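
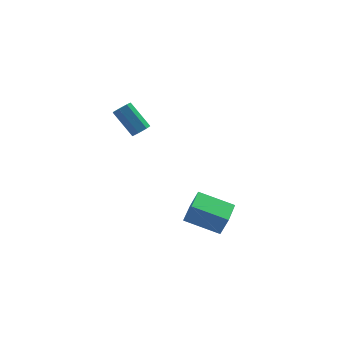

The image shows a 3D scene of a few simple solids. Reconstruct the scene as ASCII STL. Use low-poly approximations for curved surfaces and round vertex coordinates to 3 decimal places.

solid 
facet normal 0.441 -0.561 -0.701
outer loop
vertex -0.265 2.038 3.532
vertex -0.488 2.37 3.126
vertex 0.011 2.425 3.396
endloop
endfacet
facet normal 0.703 -0.270 0.658
outer loop
vertex -0.265 2.038 3.532
vertex 0.011 2.425 3.396
vertex -1.049 3.037 4.78
endloop
endfacet
facet normal 0.704 -0.269 0.658
outer loop
vertex -1.049 3.037 4.78
vertex 0.011 2.425 3.396
vertex -0.773 3.424 4.643
endloop
endfacet
facet normal -0.439 0.561 0.702
outer loop
vertex -1.049 3.037 4.78
vertex -0.773 3.424 4.643
vertex -1.272 3.37 4.374
endloop
endfacet
facet normal 0.441 -0.560 -0.701
outer loop
vertex 0.011 2.425 3.396
vertex -0.488 2.37 3.126
vertex -0.089 2.771 3.057
endloop
endfacet
facet normal 0.875 0.444 0.195
outer loop
vertex 0.011 2.425 3.396
vertex -0.089 2.771 3.057
vertex -0.773 3.424 4.643
endloop
endfacet
facet normal 0.875 0.442 0.196
outer loop
vertex -0.773 3.424 4.643
vertex -0.089 2.771 3.057
vertex -0.872 3.77 4.304
endloop
endfacet
facet normal -0.439 0.562 0.701
outer loop
vertex -0.773 3.424 4.643
vertex -0.872 3.77 4.304
vertex -1.272 3.37 4.374
endloop
endfacet
facet normal 0.441 -0.560 -0.701
outer loop
vertex -0.089 2.771 3.057
vertex -0.488 2.37 3.126
vertex -0.489 2.815 2.77
endloop
endfacet
facet normal 0.388 0.823 -0.415
outer loop
vertex -0.089 2.771 3.057
vertex -0.489 2.815 2.77
vertex -0.872 3.77 4.304
endloop
endfacet
facet normal 0.388 0.823 -0.415
outer loop
vertex -0.872 3.77 4.304
vertex -0.489 2.815 2.77
vertex -1.273 3.814 4.017
endloop
endfacet
facet normal -0.440 0.562 0.700
outer loop
vertex -0.872 3.77 4.304
vertex -1.273 3.814 4.017
vertex -1.272 3.37 4.374
endloop
endfacet
facet normal 0.441 -0.560 -0.701
outer loop
vertex -0.489 2.815 2.77
vertex -0.488 2.37 3.126
vertex -0.889 2.524 2.751
endloop
endfacet
facet normal -0.390 0.583 -0.713
outer loop
vertex -0.489 2.815 2.77
vertex -0.889 2.524 2.751
vertex -1.273 3.814 4.017
endloop
endfacet
facet normal -0.391 0.583 -0.712
outer loop
vertex -1.273 3.814 4.017
vertex -0.889 2.524 2.751
vertex -1.673 3.524 3.999
endloop
endfacet
facet normal -0.439 0.562 0.701
outer loop
vertex -1.273 3.814 4.017
vertex -1.673 3.524 3.999
vertex -1.272 3.37 4.374
endloop
endfacet
facet normal 0.440 -0.562 -0.701
outer loop
vertex -0.889 2.524 2.751
vertex -0.488 2.37 3.126
vertex -0.987 2.118 3.015
endloop
endfacet
facet normal -0.876 -0.096 -0.473
outer loop
vertex -0.889 2.524 2.751
vertex -0.987 2.118 3.015
vertex -1.673 3.524 3.999
endloop
endfacet
facet normal -0.876 -0.096 -0.473
outer loop
vertex -1.673 3.524 3.999
vertex -0.987 2.118 3.015
vertex -1.771 3.117 4.263
endloop
endfacet
facet normal -0.440 0.561 0.701
outer loop
vertex -1.673 3.524 3.999
vertex -1.771 3.117 4.263
vertex -1.272 3.37 4.374
endloop
endfacet
facet normal 0.439 -0.561 -0.701
outer loop
vertex -0.987 2.118 3.015
vertex -0.488 2.37 3.126
vertex -0.709 1.901 3.363
endloop
endfacet
facet normal -0.701 -0.703 0.122
outer loop
vertex -0.987 2.118 3.015
vertex -0.709 1.901 3.363
vertex -1.771 3.117 4.263
endloop
endfacet
facet normal -0.700 -0.703 0.123
outer loop
vertex -1.771 3.117 4.263
vertex -0.709 1.901 3.363
vertex -1.493 2.901 4.61
endloop
endfacet
facet normal -0.440 0.560 0.702
outer loop
vertex -1.771 3.117 4.263
vertex -1.493 2.901 4.61
vertex -1.272 3.37 4.374
endloop
endfacet
facet normal 0.440 -0.561 -0.701
outer loop
vertex -0.709 1.901 3.363
vertex -0.488 2.37 3.126
vertex -0.265 2.038 3.532
endloop
endfacet
facet normal 0.002 -0.779 0.626
outer loop
vertex -0.709 1.901 3.363
vertex -0.265 2.038 3.532
vertex -1.493 2.901 4.61
endloop
endfacet
facet normal -0.000 -0.781 0.625
outer loop
vertex -1.493 2.901 4.61
vertex -0.265 2.038 3.532
vertex -1.049 3.037 4.78
endloop
endfacet
facet normal -0.440 0.560 0.701
outer loop
vertex -1.493 2.901 4.61
vertex -1.049 3.037 4.78
vertex -1.272 3.37 4.374
endloop
endfacet
facet normal -0.832 0.443 0.335
outer loop
vertex 1.735 0.625 -1.918
vertex 2.442 1.937 -1.896
vertex 1.36 0.848 -3.143
endloop
endfacet
facet normal -0.474 -0.880 -0.015
outer loop
vertex 3.098 -0.077 -3.844
vertex 1.735 0.625 -1.918
vertex 1.36 0.848 -3.143
endloop
endfacet
facet normal -0.832 0.443 0.335
outer loop
vertex 1.36 0.848 -3.143
vertex 2.442 1.937 -1.896
vertex 2.067 2.16 -3.121
endloop
endfacet
facet normal -0.289 0.171 -0.942
outer loop
vertex 2.067 2.16 -3.121
vertex 3.098 -0.077 -3.844
vertex 1.36 0.848 -3.143
endloop
endfacet
facet normal 0.289 -0.171 0.942
outer loop
vertex 1.735 0.625 -1.918
vertex 4.18 1.012 -2.597
vertex 2.442 1.937 -1.896
endloop
endfacet
facet normal -0.474 -0.880 -0.015
outer loop
vertex 3.473 -0.3 -2.619
vertex 1.735 0.625 -1.918
vertex 3.098 -0.077 -3.844
endloop
endfacet
facet normal 0.289 -0.171 0.942
outer loop
vertex 3.473 -0.3 -2.619
vertex 4.18 1.012 -2.597
vertex 1.735 0.625 -1.918
endloop
endfacet
facet normal 0.474 0.880 0.015
outer loop
vertex 2.442 1.937 -1.896
vertex 4.18 1.012 -2.597
vertex 2.067 2.16 -3.121
endloop
endfacet
facet normal -0.289 0.171 -0.942
outer loop
vertex 3.805 1.235 -3.822
vertex 3.098 -0.077 -3.844
vertex 2.067 2.16 -3.121
endloop
endfacet
facet normal 0.474 0.880 0.015
outer loop
vertex 2.067 2.16 -3.121
vertex 4.18 1.012 -2.597
vertex 3.805 1.235 -3.822
endloop
endfacet
facet normal 0.832 -0.443 -0.335
outer loop
vertex 3.805 1.235 -3.822
vertex 3.473 -0.3 -2.619
vertex 3.098 -0.077 -3.844
endloop
endfacet
facet normal 0.832 -0.443 -0.335
outer loop
vertex 4.18 1.012 -2.597
vertex 3.473 -0.3 -2.619
vertex 3.805 1.235 -3.822
endloop
endfacet

endsolid


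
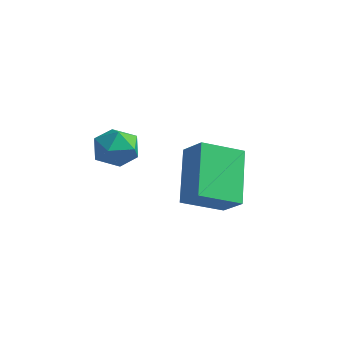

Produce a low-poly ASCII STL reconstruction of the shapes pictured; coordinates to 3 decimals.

solid 
facet normal -0.452 0.579 0.678
outer loop
vertex 2.218 -1.049 2.904
vertex 3.07 -1.168 3.574
vertex 2.893 0.219 2.271
endloop
endfacet
facet normal -0.781 0.109 -0.614
outer loop
vertex 3.87 -1.032 0.806
vertex 2.218 -1.049 2.904
vertex 2.893 0.219 2.271
endloop
endfacet
facet normal -0.452 0.579 0.678
outer loop
vertex 2.893 0.219 2.271
vertex 3.07 -1.168 3.574
vertex 3.745 0.1 2.941
endloop
endfacet
facet normal 0.430 0.808 -0.403
outer loop
vertex 3.745 0.1 2.941
vertex 3.87 -1.032 0.806
vertex 2.893 0.219 2.271
endloop
endfacet
facet normal -0.430 -0.808 0.403
outer loop
vertex 2.218 -1.049 2.904
vertex 4.047 -2.419 2.109
vertex 3.07 -1.168 3.574
endloop
endfacet
facet normal -0.781 0.109 -0.614
outer loop
vertex 3.195 -2.3 1.439
vertex 2.218 -1.049 2.904
vertex 3.87 -1.032 0.806
endloop
endfacet
facet normal -0.430 -0.808 0.403
outer loop
vertex 3.195 -2.3 1.439
vertex 4.047 -2.419 2.109
vertex 2.218 -1.049 2.904
endloop
endfacet
facet normal 0.781 -0.109 0.614
outer loop
vertex 3.07 -1.168 3.574
vertex 4.047 -2.419 2.109
vertex 3.745 0.1 2.941
endloop
endfacet
facet normal 0.430 0.808 -0.403
outer loop
vertex 4.722 -1.151 1.476
vertex 3.87 -1.032 0.806
vertex 3.745 0.1 2.941
endloop
endfacet
facet normal 0.781 -0.109 0.614
outer loop
vertex 3.745 0.1 2.941
vertex 4.047 -2.419 2.109
vertex 4.722 -1.151 1.476
endloop
endfacet
facet normal 0.452 -0.579 -0.678
outer loop
vertex 4.722 -1.151 1.476
vertex 3.195 -2.3 1.439
vertex 3.87 -1.032 0.806
endloop
endfacet
facet normal 0.452 -0.579 -0.678
outer loop
vertex 4.047 -2.419 2.109
vertex 3.195 -2.3 1.439
vertex 4.722 -1.151 1.476
endloop
endfacet
facet normal -0.416 -0.100 0.904
outer loop
vertex -0.218 -1.69 3.228
vertex -0.184 -2.537 3.15
vertex 0.469 -2.115 3.497
endloop
endfacet
facet normal -0.030 0.500 0.866
outer loop
vertex -0.218 -1.69 3.228
vertex 0.469 -2.115 3.497
vertex 0.56 -1.38 3.076
endloop
endfacet
facet normal -0.292 0.897 0.333
outer loop
vertex -0.218 -1.69 3.228
vertex 0.56 -1.38 3.076
vertex -0.036 -1.349 2.469
endloop
endfacet
facet normal -0.839 0.542 0.043
outer loop
vertex -0.218 -1.69 3.228
vertex -0.036 -1.349 2.469
vertex -0.496 -2.064 2.515
endloop
endfacet
facet normal -0.916 -0.073 0.395
outer loop
vertex -0.218 -1.69 3.228
vertex -0.496 -2.064 2.515
vertex -0.184 -2.537 3.15
endloop
endfacet
facet normal 0.640 0.321 0.699
outer loop
vertex 0.56 -1.38 3.076
vertex 0.469 -2.115 3.497
vertex 1.076 -2.036 2.905
endloop
endfacet
facet normal 0.015 -0.649 0.760
outer loop
vertex 0.469 -2.115 3.497
vertex -0.184 -2.537 3.15
vertex 0.616 -2.751 2.951
endloop
endfacet
facet normal -0.792 -0.607 -0.063
outer loop
vertex -0.184 -2.537 3.15
vertex -0.496 -2.064 2.515
vertex 0.02 -2.72 2.344
endloop
endfacet
facet normal -0.669 0.389 -0.634
outer loop
vertex -0.496 -2.064 2.515
vertex -0.036 -1.349 2.469
vertex 0.111 -1.985 1.923
endloop
endfacet
facet normal 0.217 0.962 -0.164
outer loop
vertex -0.036 -1.349 2.469
vertex 0.56 -1.38 3.076
vertex 0.764 -1.563 2.27
endloop
endfacet
facet normal 0.839 -0.542 -0.043
outer loop
vertex 0.798 -2.41 2.192
vertex 1.076 -2.036 2.905
vertex 0.616 -2.751 2.951
endloop
endfacet
facet normal 0.292 -0.897 -0.333
outer loop
vertex 0.798 -2.41 2.192
vertex 0.616 -2.751 2.951
vertex 0.02 -2.72 2.344
endloop
endfacet
facet normal 0.030 -0.500 -0.866
outer loop
vertex 0.798 -2.41 2.192
vertex 0.02 -2.72 2.344
vertex 0.111 -1.985 1.923
endloop
endfacet
facet normal 0.416 0.100 -0.904
outer loop
vertex 0.798 -2.41 2.192
vertex 0.111 -1.985 1.923
vertex 0.764 -1.563 2.27
endloop
endfacet
facet normal 0.916 0.073 -0.395
outer loop
vertex 0.798 -2.41 2.192
vertex 0.764 -1.563 2.27
vertex 1.076 -2.036 2.905
endloop
endfacet
facet normal 0.669 -0.389 0.634
outer loop
vertex 0.616 -2.751 2.951
vertex 1.076 -2.036 2.905
vertex 0.469 -2.115 3.497
endloop
endfacet
facet normal -0.217 -0.962 0.164
outer loop
vertex 0.02 -2.72 2.344
vertex 0.616 -2.751 2.951
vertex -0.184 -2.537 3.15
endloop
endfacet
facet normal -0.640 -0.321 -0.699
outer loop
vertex 0.111 -1.985 1.923
vertex 0.02 -2.72 2.344
vertex -0.496 -2.064 2.515
endloop
endfacet
facet normal -0.015 0.649 -0.760
outer loop
vertex 0.764 -1.563 2.27
vertex 0.111 -1.985 1.923
vertex -0.036 -1.349 2.469
endloop
endfacet
facet normal 0.792 0.607 0.063
outer loop
vertex 1.076 -2.036 2.905
vertex 0.764 -1.563 2.27
vertex 0.56 -1.38 3.076
endloop
endfacet

endsolid


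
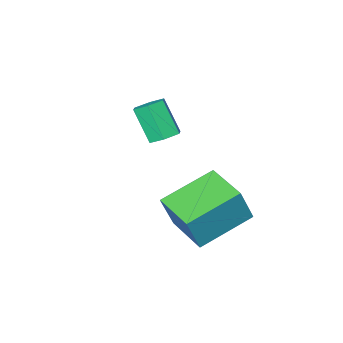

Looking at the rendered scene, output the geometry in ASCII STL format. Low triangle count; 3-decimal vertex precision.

solid 
facet normal -0.935 0.040 0.353
outer loop
vertex -2.156 1.938 -1.629
vertex -2.098 3.667 -1.673
vertex -2.69 1.92 -3.041
endloop
endfacet
facet normal -0.033 -0.999 0.025
outer loop
vertex -0.662 1.833 -3.807
vertex -2.156 1.938 -1.629
vertex -2.69 1.92 -3.041
endloop
endfacet
facet normal -0.935 0.040 0.353
outer loop
vertex -2.69 1.92 -3.041
vertex -2.098 3.667 -1.673
vertex -2.632 3.649 -3.085
endloop
endfacet
facet normal -0.354 -0.012 -0.935
outer loop
vertex -2.632 3.649 -3.085
vertex -0.662 1.833 -3.807
vertex -2.69 1.92 -3.041
endloop
endfacet
facet normal 0.354 0.012 0.935
outer loop
vertex -2.156 1.938 -1.629
vertex -0.07 3.58 -2.439
vertex -2.098 3.667 -1.673
endloop
endfacet
facet normal -0.033 -0.999 0.025
outer loop
vertex -0.128 1.851 -2.395
vertex -2.156 1.938 -1.629
vertex -0.662 1.833 -3.807
endloop
endfacet
facet normal 0.354 0.012 0.935
outer loop
vertex -0.128 1.851 -2.395
vertex -0.07 3.58 -2.439
vertex -2.156 1.938 -1.629
endloop
endfacet
facet normal 0.033 0.999 -0.025
outer loop
vertex -2.098 3.667 -1.673
vertex -0.07 3.58 -2.439
vertex -2.632 3.649 -3.085
endloop
endfacet
facet normal -0.354 -0.012 -0.935
outer loop
vertex -0.604 3.562 -3.851
vertex -0.662 1.833 -3.807
vertex -2.632 3.649 -3.085
endloop
endfacet
facet normal 0.033 0.999 -0.025
outer loop
vertex -2.632 3.649 -3.085
vertex -0.07 3.58 -2.439
vertex -0.604 3.562 -3.851
endloop
endfacet
facet normal 0.935 -0.040 -0.353
outer loop
vertex -0.604 3.562 -3.851
vertex -0.128 1.851 -2.395
vertex -0.662 1.833 -3.807
endloop
endfacet
facet normal 0.935 -0.040 -0.353
outer loop
vertex -0.07 3.58 -2.439
vertex -0.128 1.851 -2.395
vertex -0.604 3.562 -3.851
endloop
endfacet
facet normal -0.083 0.566 -0.820
outer loop
vertex -1.573 -1.09 -1.758
vertex -1.874 -0.649 -1.423
vertex -1.246 -0.632 -1.475
endloop
endfacet
facet normal 0.851 -0.388 -0.355
outer loop
vertex -1.573 -1.09 -1.758
vertex -1.246 -0.632 -1.475
vertex -1.446 -1.951 -0.512
endloop
endfacet
facet normal 0.851 -0.388 -0.355
outer loop
vertex -1.446 -1.951 -0.512
vertex -1.246 -0.632 -1.475
vertex -1.119 -1.493 -0.229
endloop
endfacet
facet normal 0.084 -0.567 0.820
outer loop
vertex -1.446 -1.951 -0.512
vertex -1.119 -1.493 -0.229
vertex -1.746 -1.511 -0.177
endloop
endfacet
facet normal -0.083 0.566 -0.820
outer loop
vertex -1.246 -0.632 -1.475
vertex -1.874 -0.649 -1.423
vertex -1.547 -0.191 -1.14
endloop
endfacet
facet normal 0.875 0.436 0.212
outer loop
vertex -1.246 -0.632 -1.475
vertex -1.547 -0.191 -1.14
vertex -1.119 -1.493 -0.229
endloop
endfacet
facet normal 0.874 0.436 0.213
outer loop
vertex -1.119 -1.493 -0.229
vertex -1.547 -0.191 -1.14
vertex -1.42 -1.053 0.106
endloop
endfacet
facet normal 0.084 -0.566 0.820
outer loop
vertex -1.119 -1.493 -0.229
vertex -1.42 -1.053 0.106
vertex -1.746 -1.511 -0.177
endloop
endfacet
facet normal -0.084 0.567 -0.820
outer loop
vertex -1.547 -0.191 -1.14
vertex -1.874 -0.649 -1.423
vertex -2.174 -0.209 -1.088
endloop
endfacet
facet normal 0.023 0.823 0.567
outer loop
vertex -1.547 -0.191 -1.14
vertex -2.174 -0.209 -1.088
vertex -1.42 -1.053 0.106
endloop
endfacet
facet normal 0.025 0.824 0.567
outer loop
vertex -1.42 -1.053 0.106
vertex -2.174 -0.209 -1.088
vertex -2.047 -1.07 0.158
endloop
endfacet
facet normal 0.083 -0.566 0.820
outer loop
vertex -1.42 -1.053 0.106
vertex -2.047 -1.07 0.158
vertex -1.746 -1.511 -0.177
endloop
endfacet
facet normal -0.084 0.567 -0.820
outer loop
vertex -2.174 -0.209 -1.088
vertex -1.874 -0.649 -1.423
vertex -2.501 -0.667 -1.371
endloop
endfacet
facet normal -0.851 0.388 0.355
outer loop
vertex -2.174 -0.209 -1.088
vertex -2.501 -0.667 -1.371
vertex -2.047 -1.07 0.158
endloop
endfacet
facet normal -0.851 0.388 0.355
outer loop
vertex -2.047 -1.07 0.158
vertex -2.501 -0.667 -1.371
vertex -2.374 -1.528 -0.125
endloop
endfacet
facet normal 0.083 -0.566 0.820
outer loop
vertex -2.047 -1.07 0.158
vertex -2.374 -1.528 -0.125
vertex -1.746 -1.511 -0.177
endloop
endfacet
facet normal -0.084 0.566 -0.820
outer loop
vertex -2.501 -0.667 -1.371
vertex -1.874 -0.649 -1.423
vertex -2.2 -1.107 -1.706
endloop
endfacet
facet normal -0.874 -0.436 -0.212
outer loop
vertex -2.501 -0.667 -1.371
vertex -2.2 -1.107 -1.706
vertex -2.374 -1.528 -0.125
endloop
endfacet
facet normal -0.875 -0.436 -0.212
outer loop
vertex -2.374 -1.528 -0.125
vertex -2.2 -1.107 -1.706
vertex -2.073 -1.969 -0.46
endloop
endfacet
facet normal 0.083 -0.566 0.820
outer loop
vertex -2.374 -1.528 -0.125
vertex -2.073 -1.969 -0.46
vertex -1.746 -1.511 -0.177
endloop
endfacet
facet normal -0.083 0.566 -0.820
outer loop
vertex -2.2 -1.107 -1.706
vertex -1.874 -0.649 -1.423
vertex -1.573 -1.09 -1.758
endloop
endfacet
facet normal -0.025 -0.823 -0.567
outer loop
vertex -2.2 -1.107 -1.706
vertex -1.573 -1.09 -1.758
vertex -2.073 -1.969 -0.46
endloop
endfacet
facet normal -0.023 -0.824 -0.567
outer loop
vertex -2.073 -1.969 -0.46
vertex -1.573 -1.09 -1.758
vertex -1.446 -1.951 -0.512
endloop
endfacet
facet normal 0.084 -0.567 0.820
outer loop
vertex -2.073 -1.969 -0.46
vertex -1.446 -1.951 -0.512
vertex -1.746 -1.511 -0.177
endloop
endfacet

endsolid


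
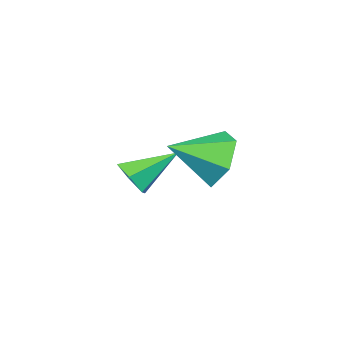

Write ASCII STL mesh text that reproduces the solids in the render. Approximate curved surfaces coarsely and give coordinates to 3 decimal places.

solid 
facet normal -0.700 0.583 -0.412
outer loop
vertex -0.557 0.356 -2.097
vertex -1.151 0.156 -1.37
vertex -0.558 0.909 -1.312
endloop
endfacet
facet normal 0.967 0.209 -0.146
outer loop
vertex -0.557 0.356 -2.097
vertex -0.558 0.909 -1.312
vertex -0.129 -0.696 -0.77
endloop
endfacet
facet normal -0.701 0.583 -0.411
outer loop
vertex -0.558 0.909 -1.312
vertex -1.151 0.156 -1.37
vertex -1.152 0.708 -0.585
endloop
endfacet
facet normal 0.656 0.393 0.645
outer loop
vertex -0.558 0.909 -1.312
vertex -1.152 0.708 -0.585
vertex -0.129 -0.696 -0.77
endloop
endfacet
facet normal -0.700 0.584 -0.412
outer loop
vertex -1.152 0.708 -0.585
vertex -1.151 0.156 -1.37
vertex -1.745 -0.044 -0.644
endloop
endfacet
facet normal 0.035 -0.106 0.994
outer loop
vertex -1.152 0.708 -0.585
vertex -1.745 -0.044 -0.644
vertex -0.129 -0.696 -0.77
endloop
endfacet
facet normal -0.700 0.583 -0.412
outer loop
vertex -1.745 -0.044 -0.644
vertex -1.151 0.156 -1.37
vertex -1.744 -0.597 -1.429
endloop
endfacet
facet normal -0.274 -0.786 0.554
outer loop
vertex -1.745 -0.044 -0.644
vertex -1.744 -0.597 -1.429
vertex -0.129 -0.696 -0.77
endloop
endfacet
facet normal -0.700 0.584 -0.411
outer loop
vertex -1.744 -0.597 -1.429
vertex -1.151 0.156 -1.37
vertex -1.15 -0.397 -2.156
endloop
endfacet
facet normal 0.037 -0.971 -0.237
outer loop
vertex -1.744 -0.597 -1.429
vertex -1.15 -0.397 -2.156
vertex -0.129 -0.696 -0.77
endloop
endfacet
facet normal -0.700 0.584 -0.411
outer loop
vertex -1.15 -0.397 -2.156
vertex -1.151 0.156 -1.37
vertex -0.557 0.356 -2.097
endloop
endfacet
facet normal 0.658 -0.472 -0.587
outer loop
vertex -1.15 -0.397 -2.156
vertex -0.557 0.356 -2.097
vertex -0.129 -0.696 -0.77
endloop
endfacet
facet normal 0.645 -0.537 -0.544
outer loop
vertex -0.952 -2.574 -2.708
vertex -1.464 -2.864 -3.029
vertex -1.195 -2.299 -3.268
endloop
endfacet
facet normal 0.403 0.879 0.257
outer loop
vertex -0.952 -2.574 -2.708
vertex -1.195 -2.299 -3.268
vertex -2.456 -2.036 -2.191
endloop
endfacet
facet normal 0.645 -0.537 -0.544
outer loop
vertex -1.195 -2.299 -3.268
vertex -1.464 -2.864 -3.029
vertex -1.707 -2.589 -3.589
endloop
endfacet
facet normal -0.207 0.867 -0.454
outer loop
vertex -1.195 -2.299 -3.268
vertex -1.707 -2.589 -3.589
vertex -2.456 -2.036 -2.191
endloop
endfacet
facet normal 0.644 -0.538 -0.544
outer loop
vertex -1.707 -2.589 -3.589
vertex -1.464 -2.864 -3.029
vertex -1.976 -3.154 -3.349
endloop
endfacet
facet normal -0.836 0.178 -0.518
outer loop
vertex -1.707 -2.589 -3.589
vertex -1.976 -3.154 -3.349
vertex -2.456 -2.036 -2.191
endloop
endfacet
facet normal 0.644 -0.537 -0.544
outer loop
vertex -1.976 -3.154 -3.349
vertex -1.464 -2.864 -3.029
vertex -1.732 -3.429 -2.789
endloop
endfacet
facet normal -0.857 -0.500 0.128
outer loop
vertex -1.976 -3.154 -3.349
vertex -1.732 -3.429 -2.789
vertex -2.456 -2.036 -2.191
endloop
endfacet
facet normal 0.645 -0.537 -0.544
outer loop
vertex -1.732 -3.429 -2.789
vertex -1.464 -2.864 -3.029
vertex -1.22 -3.139 -2.468
endloop
endfacet
facet normal -0.248 -0.488 0.837
outer loop
vertex -1.732 -3.429 -2.789
vertex -1.22 -3.139 -2.468
vertex -2.456 -2.036 -2.191
endloop
endfacet
facet normal 0.645 -0.537 -0.544
outer loop
vertex -1.22 -3.139 -2.468
vertex -1.464 -2.864 -3.029
vertex -0.952 -2.574 -2.708
endloop
endfacet
facet normal 0.382 0.202 0.902
outer loop
vertex -1.22 -3.139 -2.468
vertex -0.952 -2.574 -2.708
vertex -2.456 -2.036 -2.191
endloop
endfacet

endsolid


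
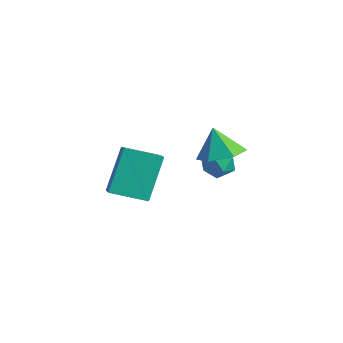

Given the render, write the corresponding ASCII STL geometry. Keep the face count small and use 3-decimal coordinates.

solid 
facet normal -0.581 -0.757 0.298
outer loop
vertex 3.605 -2.796 3.197
vertex 2.875 -2.4 2.779
vertex 4.019 -3.756 1.563
endloop
endfacet
facet normal 0.785 -0.426 0.449
outer loop
vertex 4.845 -2.68 1.141
vertex 3.605 -2.796 3.197
vertex 4.019 -3.756 1.563
endloop
endfacet
facet normal -0.582 -0.757 0.297
outer loop
vertex 4.019 -3.756 1.563
vertex 2.875 -2.4 2.779
vertex 3.289 -3.359 1.145
endloop
endfacet
facet normal 0.214 -0.494 -0.843
outer loop
vertex 3.289 -3.359 1.145
vertex 4.845 -2.68 1.141
vertex 4.019 -3.756 1.563
endloop
endfacet
facet normal -0.214 0.495 0.842
outer loop
vertex 3.605 -2.796 3.197
vertex 3.701 -1.324 2.357
vertex 2.875 -2.4 2.779
endloop
endfacet
facet normal 0.785 -0.427 0.449
outer loop
vertex 4.431 -1.721 2.775
vertex 3.605 -2.796 3.197
vertex 4.845 -2.68 1.141
endloop
endfacet
facet normal -0.213 0.495 0.842
outer loop
vertex 4.431 -1.721 2.775
vertex 3.701 -1.324 2.357
vertex 3.605 -2.796 3.197
endloop
endfacet
facet normal -0.785 0.426 -0.449
outer loop
vertex 2.875 -2.4 2.779
vertex 3.701 -1.324 2.357
vertex 3.289 -3.359 1.145
endloop
endfacet
facet normal 0.214 -0.495 -0.842
outer loop
vertex 4.115 -2.284 0.723
vertex 4.845 -2.68 1.141
vertex 3.289 -3.359 1.145
endloop
endfacet
facet normal -0.785 0.427 -0.449
outer loop
vertex 3.289 -3.359 1.145
vertex 3.701 -1.324 2.357
vertex 4.115 -2.284 0.723
endloop
endfacet
facet normal 0.581 0.758 -0.297
outer loop
vertex 4.115 -2.284 0.723
vertex 4.431 -1.721 2.775
vertex 4.845 -2.68 1.141
endloop
endfacet
facet normal 0.582 0.757 -0.297
outer loop
vertex 3.701 -1.324 2.357
vertex 4.431 -1.721 2.775
vertex 4.115 -2.284 0.723
endloop
endfacet
facet normal 0.385 0.017 -0.923
outer loop
vertex 4.74 1.664 2.043
vertex 4.221 0.94 1.813
vertex 3.899 1.794 1.694
endloop
endfacet
facet normal -0.102 0.826 0.554
outer loop
vertex 4.74 1.664 2.043
vertex 3.899 1.794 1.694
vertex 3.739 0.92 2.967
endloop
endfacet
facet normal 0.384 0.016 -0.923
outer loop
vertex 3.899 1.794 1.694
vertex 4.221 0.94 1.813
vertex 3.379 1.07 1.465
endloop
endfacet
facet normal -0.822 0.512 0.248
outer loop
vertex 3.899 1.794 1.694
vertex 3.379 1.07 1.465
vertex 3.739 0.92 2.967
endloop
endfacet
facet normal 0.384 0.016 -0.923
outer loop
vertex 3.379 1.07 1.465
vertex 4.221 0.94 1.813
vertex 3.701 0.216 1.584
endloop
endfacet
facet normal -0.927 -0.323 0.190
outer loop
vertex 3.379 1.07 1.465
vertex 3.701 0.216 1.584
vertex 3.739 0.92 2.967
endloop
endfacet
facet normal 0.384 0.016 -0.923
outer loop
vertex 3.701 0.216 1.584
vertex 4.221 0.94 1.813
vertex 4.542 0.086 1.932
endloop
endfacet
facet normal -0.312 -0.843 0.438
outer loop
vertex 3.701 0.216 1.584
vertex 4.542 0.086 1.932
vertex 3.739 0.92 2.967
endloop
endfacet
facet normal 0.385 0.016 -0.923
outer loop
vertex 4.542 0.086 1.932
vertex 4.221 0.94 1.813
vertex 5.062 0.81 2.162
endloop
endfacet
facet normal 0.408 -0.530 0.744
outer loop
vertex 4.542 0.086 1.932
vertex 5.062 0.81 2.162
vertex 3.739 0.92 2.967
endloop
endfacet
facet normal 0.385 0.017 -0.923
outer loop
vertex 5.062 0.81 2.162
vertex 4.221 0.94 1.813
vertex 4.74 1.664 2.043
endloop
endfacet
facet normal 0.513 0.305 0.802
outer loop
vertex 5.062 0.81 2.162
vertex 4.74 1.664 2.043
vertex 3.739 0.92 2.967
endloop
endfacet
facet normal -0.541 0.687 0.486
outer loop
vertex 2.842 1.619 0.937
vertex 3.288 1.558 1.52
vertex 3.437 2.049 0.992
endloop
endfacet
facet normal -0.558 0.800 -0.219
outer loop
vertex 2.842 1.619 0.937
vertex 3.437 2.049 0.992
vertex 3.259 1.748 0.345
endloop
endfacet
facet normal -0.820 0.214 -0.531
outer loop
vertex 2.842 1.619 0.937
vertex 3.259 1.748 0.345
vertex 3.0 1.07 0.472
endloop
endfacet
facet normal -0.965 -0.262 -0.018
outer loop
vertex 2.842 1.619 0.937
vertex 3.0 1.07 0.472
vertex 3.018 0.953 1.199
endloop
endfacet
facet normal -0.792 0.030 0.609
outer loop
vertex 2.842 1.619 0.937
vertex 3.018 0.953 1.199
vertex 3.288 1.558 1.52
endloop
endfacet
facet normal 0.113 0.889 -0.444
outer loop
vertex 3.259 1.748 0.345
vertex 3.437 2.049 0.992
vertex 3.962 1.767 0.561
endloop
endfacet
facet normal 0.139 0.705 0.695
outer loop
vertex 3.437 2.049 0.992
vertex 3.288 1.558 1.52
vertex 3.98 1.65 1.288
endloop
endfacet
facet normal -0.266 -0.357 0.896
outer loop
vertex 3.288 1.558 1.52
vertex 3.018 0.953 1.199
vertex 3.721 0.972 1.415
endloop
endfacet
facet normal -0.544 -0.830 -0.120
outer loop
vertex 3.018 0.953 1.199
vertex 3.0 1.07 0.472
vertex 3.543 0.671 0.768
endloop
endfacet
facet normal -0.310 -0.059 -0.949
outer loop
vertex 3.0 1.07 0.472
vertex 3.259 1.748 0.345
vertex 3.692 1.162 0.24
endloop
endfacet
facet normal 0.965 0.262 0.018
outer loop
vertex 4.138 1.101 0.823
vertex 3.962 1.767 0.561
vertex 3.98 1.65 1.288
endloop
endfacet
facet normal 0.820 -0.214 0.531
outer loop
vertex 4.138 1.101 0.823
vertex 3.98 1.65 1.288
vertex 3.721 0.972 1.415
endloop
endfacet
facet normal 0.558 -0.800 0.219
outer loop
vertex 4.138 1.101 0.823
vertex 3.721 0.972 1.415
vertex 3.543 0.671 0.768
endloop
endfacet
facet normal 0.541 -0.687 -0.486
outer loop
vertex 4.138 1.101 0.823
vertex 3.543 0.671 0.768
vertex 3.692 1.162 0.24
endloop
endfacet
facet normal 0.792 -0.030 -0.609
outer loop
vertex 4.138 1.101 0.823
vertex 3.692 1.162 0.24
vertex 3.962 1.767 0.561
endloop
endfacet
facet normal 0.544 0.830 0.120
outer loop
vertex 3.98 1.65 1.288
vertex 3.962 1.767 0.561
vertex 3.437 2.049 0.992
endloop
endfacet
facet normal 0.310 0.059 0.949
outer loop
vertex 3.721 0.972 1.415
vertex 3.98 1.65 1.288
vertex 3.288 1.558 1.52
endloop
endfacet
facet normal -0.113 -0.889 0.444
outer loop
vertex 3.543 0.671 0.768
vertex 3.721 0.972 1.415
vertex 3.018 0.953 1.199
endloop
endfacet
facet normal -0.139 -0.705 -0.695
outer loop
vertex 3.692 1.162 0.24
vertex 3.543 0.671 0.768
vertex 3.0 1.07 0.472
endloop
endfacet
facet normal 0.266 0.357 -0.896
outer loop
vertex 3.962 1.767 0.561
vertex 3.692 1.162 0.24
vertex 3.259 1.748 0.345
endloop
endfacet

endsolid


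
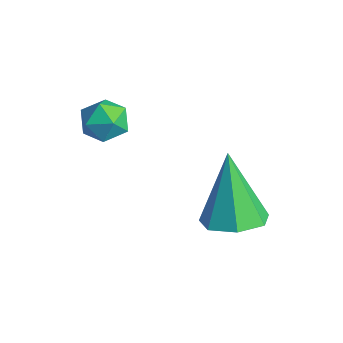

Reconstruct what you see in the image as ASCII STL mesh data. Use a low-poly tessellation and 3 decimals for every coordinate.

solid 
facet normal -0.995 -0.020 0.094
outer loop
vertex -2.272 1.722 -2.541
vertex -2.213 1.305 -2.003
vertex -2.218 1.982 -1.911
endloop
endfacet
facet normal -0.778 0.601 -0.182
outer loop
vertex -2.272 1.722 -2.541
vertex -2.218 1.982 -1.911
vertex -1.876 2.268 -2.429
endloop
endfacet
facet normal -0.417 0.463 -0.782
outer loop
vertex -2.272 1.722 -2.541
vertex -1.876 2.268 -2.429
vertex -1.659 1.768 -2.841
endloop
endfacet
facet normal -0.412 -0.243 -0.878
outer loop
vertex -2.272 1.722 -2.541
vertex -1.659 1.768 -2.841
vertex -1.868 1.172 -2.578
endloop
endfacet
facet normal -0.770 -0.543 -0.336
outer loop
vertex -2.272 1.722 -2.541
vertex -1.868 1.172 -2.578
vertex -2.213 1.305 -2.003
endloop
endfacet
facet normal -0.327 0.902 0.282
outer loop
vertex -1.876 2.268 -2.429
vertex -2.218 1.982 -1.911
vertex -1.572 2.188 -1.822
endloop
endfacet
facet normal -0.678 -0.104 0.727
outer loop
vertex -2.218 1.982 -1.911
vertex -2.213 1.305 -2.003
vertex -1.781 1.592 -1.559
endloop
endfacet
facet normal -0.313 -0.949 0.032
outer loop
vertex -2.213 1.305 -2.003
vertex -1.868 1.172 -2.578
vertex -1.564 1.092 -1.971
endloop
endfacet
facet normal 0.265 -0.466 -0.845
outer loop
vertex -1.868 1.172 -2.578
vertex -1.659 1.768 -2.841
vertex -1.222 1.378 -2.489
endloop
endfacet
facet normal 0.257 0.679 -0.688
outer loop
vertex -1.659 1.768 -2.841
vertex -1.876 2.268 -2.429
vertex -1.227 2.055 -2.397
endloop
endfacet
facet normal 0.412 0.243 0.878
outer loop
vertex -1.168 1.638 -1.859
vertex -1.572 2.188 -1.822
vertex -1.781 1.592 -1.559
endloop
endfacet
facet normal 0.417 -0.463 0.782
outer loop
vertex -1.168 1.638 -1.859
vertex -1.781 1.592 -1.559
vertex -1.564 1.092 -1.971
endloop
endfacet
facet normal 0.778 -0.601 0.182
outer loop
vertex -1.168 1.638 -1.859
vertex -1.564 1.092 -1.971
vertex -1.222 1.378 -2.489
endloop
endfacet
facet normal 0.995 0.020 -0.094
outer loop
vertex -1.168 1.638 -1.859
vertex -1.222 1.378 -2.489
vertex -1.227 2.055 -2.397
endloop
endfacet
facet normal 0.770 0.543 0.336
outer loop
vertex -1.168 1.638 -1.859
vertex -1.227 2.055 -2.397
vertex -1.572 2.188 -1.822
endloop
endfacet
facet normal -0.265 0.466 0.845
outer loop
vertex -1.781 1.592 -1.559
vertex -1.572 2.188 -1.822
vertex -2.218 1.982 -1.911
endloop
endfacet
facet normal -0.257 -0.679 0.688
outer loop
vertex -1.564 1.092 -1.971
vertex -1.781 1.592 -1.559
vertex -2.213 1.305 -2.003
endloop
endfacet
facet normal 0.327 -0.902 -0.282
outer loop
vertex -1.222 1.378 -2.489
vertex -1.564 1.092 -1.971
vertex -1.868 1.172 -2.578
endloop
endfacet
facet normal 0.678 0.104 -0.727
outer loop
vertex -1.227 2.055 -2.397
vertex -1.222 1.378 -2.489
vertex -1.659 1.768 -2.841
endloop
endfacet
facet normal 0.313 0.949 -0.032
outer loop
vertex -1.572 2.188 -1.822
vertex -1.227 2.055 -2.397
vertex -1.876 2.268 -2.429
endloop
endfacet
facet normal 0.374 -0.123 -0.919
outer loop
vertex 1.756 4.098 -4.586
vertex 1.016 3.714 -4.836
vertex 1.225 4.558 -4.864
endloop
endfacet
facet normal 0.432 0.776 0.460
outer loop
vertex 1.756 4.098 -4.586
vertex 1.225 4.558 -4.864
vertex 0.244 3.966 -2.944
endloop
endfacet
facet normal 0.375 -0.123 -0.919
outer loop
vertex 1.225 4.558 -4.864
vertex 1.016 3.714 -4.836
vertex 0.537 4.382 -5.121
endloop
endfacet
facet normal -0.294 0.945 0.141
outer loop
vertex 1.225 4.558 -4.864
vertex 0.537 4.382 -5.121
vertex 0.244 3.966 -2.944
endloop
endfacet
facet normal 0.376 -0.122 -0.918
outer loop
vertex 0.537 4.382 -5.121
vertex 1.016 3.714 -4.836
vertex 0.211 3.702 -5.164
endloop
endfacet
facet normal -0.900 0.434 -0.038
outer loop
vertex 0.537 4.382 -5.121
vertex 0.211 3.702 -5.164
vertex 0.244 3.966 -2.944
endloop
endfacet
facet normal 0.376 -0.122 -0.918
outer loop
vertex 0.211 3.702 -5.164
vertex 1.016 3.714 -4.836
vertex 0.491 3.032 -4.96
endloop
endfacet
facet normal -0.927 -0.370 0.058
outer loop
vertex 0.211 3.702 -5.164
vertex 0.491 3.032 -4.96
vertex 0.244 3.966 -2.944
endloop
endfacet
facet normal 0.375 -0.122 -0.919
outer loop
vertex 0.491 3.032 -4.96
vertex 1.016 3.714 -4.836
vertex 1.167 2.874 -4.663
endloop
endfacet
facet normal -0.358 -0.863 0.356
outer loop
vertex 0.491 3.032 -4.96
vertex 1.167 2.874 -4.663
vertex 0.244 3.966 -2.944
endloop
endfacet
facet normal 0.375 -0.122 -0.919
outer loop
vertex 1.167 2.874 -4.663
vertex 1.016 3.714 -4.836
vertex 1.73 3.349 -4.496
endloop
endfacet
facet normal 0.381 -0.674 0.633
outer loop
vertex 1.167 2.874 -4.663
vertex 1.73 3.349 -4.496
vertex 0.244 3.966 -2.944
endloop
endfacet
facet normal 0.375 -0.123 -0.919
outer loop
vertex 1.73 3.349 -4.496
vertex 1.016 3.714 -4.836
vertex 1.756 4.098 -4.586
endloop
endfacet
facet normal 0.732 0.056 0.679
outer loop
vertex 1.73 3.349 -4.496
vertex 1.756 4.098 -4.586
vertex 0.244 3.966 -2.944
endloop
endfacet

endsolid


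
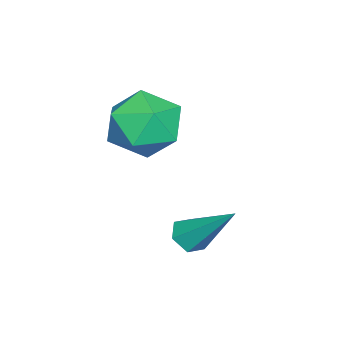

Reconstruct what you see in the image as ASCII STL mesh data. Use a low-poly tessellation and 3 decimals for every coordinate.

solid 
facet normal -0.162 -0.678 -0.717
outer loop
vertex 2.22 0.727 0.61
vertex 1.708 0.582 0.863
vertex 1.725 1.008 0.456
endloop
endfacet
facet normal 0.543 0.710 -0.449
outer loop
vertex 2.22 0.727 0.61
vertex 1.725 1.008 0.456
vertex 2.032 1.938 2.297
endloop
endfacet
facet normal -0.162 -0.678 -0.717
outer loop
vertex 1.725 1.008 0.456
vertex 1.708 0.582 0.863
vertex 1.212 0.863 0.709
endloop
endfacet
facet normal -0.412 0.839 -0.355
outer loop
vertex 1.725 1.008 0.456
vertex 1.212 0.863 0.709
vertex 2.032 1.938 2.297
endloop
endfacet
facet normal -0.162 -0.679 -0.716
outer loop
vertex 1.212 0.863 0.709
vertex 1.708 0.582 0.863
vertex 1.195 0.437 1.117
endloop
endfacet
facet normal -0.915 0.297 0.272
outer loop
vertex 1.212 0.863 0.709
vertex 1.195 0.437 1.117
vertex 2.032 1.938 2.297
endloop
endfacet
facet normal -0.163 -0.678 -0.717
outer loop
vertex 1.195 0.437 1.117
vertex 1.708 0.582 0.863
vertex 1.69 0.155 1.271
endloop
endfacet
facet normal -0.463 -0.374 0.804
outer loop
vertex 1.195 0.437 1.117
vertex 1.69 0.155 1.271
vertex 2.032 1.938 2.297
endloop
endfacet
facet normal -0.162 -0.678 -0.717
outer loop
vertex 1.69 0.155 1.271
vertex 1.708 0.582 0.863
vertex 2.203 0.301 1.017
endloop
endfacet
facet normal 0.494 -0.503 0.709
outer loop
vertex 1.69 0.155 1.271
vertex 2.203 0.301 1.017
vertex 2.032 1.938 2.297
endloop
endfacet
facet normal -0.162 -0.678 -0.717
outer loop
vertex 2.203 0.301 1.017
vertex 1.708 0.582 0.863
vertex 2.22 0.727 0.61
endloop
endfacet
facet normal 0.996 0.039 0.083
outer loop
vertex 2.203 0.301 1.017
vertex 2.22 0.727 0.61
vertex 2.032 1.938 2.297
endloop
endfacet
facet normal -0.120 0.414 0.902
outer loop
vertex -0.37 -0.439 4.322
vertex -0.177 -1.494 4.832
vertex 0.734 -0.762 4.617
endloop
endfacet
facet normal 0.143 0.888 0.438
outer loop
vertex -0.37 -0.439 4.322
vertex 0.734 -0.762 4.617
vertex 0.531 -0.218 3.58
endloop
endfacet
facet normal -0.317 0.943 -0.105
outer loop
vertex -0.37 -0.439 4.322
vertex 0.531 -0.218 3.58
vertex -0.505 -0.614 3.155
endloop
endfacet
facet normal -0.864 0.503 0.025
outer loop
vertex -0.37 -0.439 4.322
vertex -0.505 -0.614 3.155
vertex -0.942 -1.403 3.928
endloop
endfacet
facet normal -0.743 0.177 0.646
outer loop
vertex -0.37 -0.439 4.322
vertex -0.942 -1.403 3.928
vertex -0.177 -1.494 4.832
endloop
endfacet
facet normal 0.756 0.628 0.182
outer loop
vertex 0.531 -0.218 3.58
vertex 0.734 -0.762 4.617
vertex 1.282 -1.137 3.632
endloop
endfacet
facet normal 0.331 -0.138 0.933
outer loop
vertex 0.734 -0.762 4.617
vertex -0.177 -1.494 4.832
vertex 0.845 -1.926 4.405
endloop
endfacet
facet normal -0.676 -0.523 0.519
outer loop
vertex -0.177 -1.494 4.832
vertex -0.942 -1.403 3.928
vertex -0.191 -2.322 3.98
endloop
endfacet
facet normal -0.873 0.006 -0.488
outer loop
vertex -0.942 -1.403 3.928
vertex -0.505 -0.614 3.155
vertex -0.394 -1.778 2.943
endloop
endfacet
facet normal 0.012 0.717 -0.697
outer loop
vertex -0.505 -0.614 3.155
vertex 0.531 -0.218 3.58
vertex 0.517 -1.046 2.728
endloop
endfacet
facet normal 0.864 -0.503 -0.025
outer loop
vertex 0.71 -2.101 3.238
vertex 1.282 -1.137 3.632
vertex 0.845 -1.926 4.405
endloop
endfacet
facet normal 0.317 -0.943 0.105
outer loop
vertex 0.71 -2.101 3.238
vertex 0.845 -1.926 4.405
vertex -0.191 -2.322 3.98
endloop
endfacet
facet normal -0.143 -0.888 -0.438
outer loop
vertex 0.71 -2.101 3.238
vertex -0.191 -2.322 3.98
vertex -0.394 -1.778 2.943
endloop
endfacet
facet normal 0.120 -0.414 -0.902
outer loop
vertex 0.71 -2.101 3.238
vertex -0.394 -1.778 2.943
vertex 0.517 -1.046 2.728
endloop
endfacet
facet normal 0.743 -0.177 -0.646
outer loop
vertex 0.71 -2.101 3.238
vertex 0.517 -1.046 2.728
vertex 1.282 -1.137 3.632
endloop
endfacet
facet normal 0.873 -0.006 0.488
outer loop
vertex 0.845 -1.926 4.405
vertex 1.282 -1.137 3.632
vertex 0.734 -0.762 4.617
endloop
endfacet
facet normal -0.012 -0.717 0.697
outer loop
vertex -0.191 -2.322 3.98
vertex 0.845 -1.926 4.405
vertex -0.177 -1.494 4.832
endloop
endfacet
facet normal -0.756 -0.628 -0.182
outer loop
vertex -0.394 -1.778 2.943
vertex -0.191 -2.322 3.98
vertex -0.942 -1.403 3.928
endloop
endfacet
facet normal -0.331 0.138 -0.933
outer loop
vertex 0.517 -1.046 2.728
vertex -0.394 -1.778 2.943
vertex -0.505 -0.614 3.155
endloop
endfacet
facet normal 0.676 0.523 -0.519
outer loop
vertex 1.282 -1.137 3.632
vertex 0.517 -1.046 2.728
vertex 0.531 -0.218 3.58
endloop
endfacet

endsolid


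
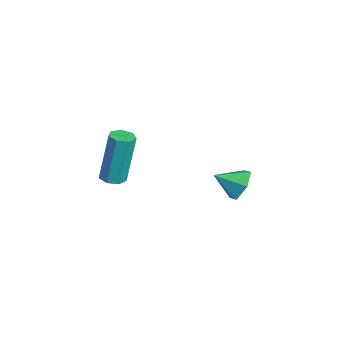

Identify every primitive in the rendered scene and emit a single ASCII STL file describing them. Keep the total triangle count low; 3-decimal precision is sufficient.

solid 
facet normal 0.202 0.847 -0.492
outer loop
vertex -2.77 1.435 -1.8
vertex -3.471 1.37 -2.2
vertex -3.442 1.771 -1.497
endloop
endfacet
facet normal 0.345 -0.147 0.927
outer loop
vertex -2.77 1.435 -1.8
vertex -3.442 1.771 -1.497
vertex -3.709 0.37 -1.62
endloop
endfacet
facet normal 0.201 0.847 -0.492
outer loop
vertex -3.442 1.771 -1.497
vertex -3.471 1.37 -2.2
vertex -4.143 1.705 -1.897
endloop
endfacet
facet normal -0.497 0.019 0.868
outer loop
vertex -3.442 1.771 -1.497
vertex -4.143 1.705 -1.897
vertex -3.709 0.37 -1.62
endloop
endfacet
facet normal 0.201 0.847 -0.492
outer loop
vertex -4.143 1.705 -1.897
vertex -3.471 1.37 -2.2
vertex -4.172 1.304 -2.6
endloop
endfacet
facet normal -0.944 -0.267 0.191
outer loop
vertex -4.143 1.705 -1.897
vertex -4.172 1.304 -2.6
vertex -3.709 0.37 -1.62
endloop
endfacet
facet normal 0.201 0.847 -0.492
outer loop
vertex -4.172 1.304 -2.6
vertex -3.471 1.37 -2.2
vertex -3.5 0.969 -2.903
endloop
endfacet
facet normal -0.550 -0.719 -0.425
outer loop
vertex -4.172 1.304 -2.6
vertex -3.5 0.969 -2.903
vertex -3.709 0.37 -1.62
endloop
endfacet
facet normal 0.202 0.847 -0.492
outer loop
vertex -3.5 0.969 -2.903
vertex -3.471 1.37 -2.2
vertex -2.799 1.034 -2.503
endloop
endfacet
facet normal 0.291 -0.884 -0.366
outer loop
vertex -3.5 0.969 -2.903
vertex -2.799 1.034 -2.503
vertex -3.709 0.37 -1.62
endloop
endfacet
facet normal 0.202 0.847 -0.492
outer loop
vertex -2.799 1.034 -2.503
vertex -3.471 1.37 -2.2
vertex -2.77 1.435 -1.8
endloop
endfacet
facet normal 0.738 -0.598 0.311
outer loop
vertex -2.799 1.034 -2.503
vertex -2.77 1.435 -1.8
vertex -3.709 0.37 -1.62
endloop
endfacet
facet normal 0.061 -0.190 -0.980
outer loop
vertex -1.302 -3.825 0.392
vertex -1.804 -3.96 0.387
vertex -1.593 -3.491 0.309
endloop
endfacet
facet normal 0.761 0.644 -0.079
outer loop
vertex -1.302 -3.825 0.392
vertex -1.593 -3.491 0.309
vertex -1.434 -3.406 2.537
endloop
endfacet
facet normal 0.761 0.644 -0.079
outer loop
vertex -1.434 -3.406 2.537
vertex -1.593 -3.491 0.309
vertex -1.726 -3.071 2.454
endloop
endfacet
facet normal -0.059 0.191 0.980
outer loop
vertex -1.434 -3.406 2.537
vertex -1.726 -3.071 2.454
vertex -1.936 -3.54 2.533
endloop
endfacet
facet normal 0.060 -0.190 -0.980
outer loop
vertex -1.593 -3.491 0.309
vertex -1.804 -3.96 0.387
vertex -2.043 -3.51 0.285
endloop
endfacet
facet normal -0.031 0.981 -0.194
outer loop
vertex -1.593 -3.491 0.309
vertex -2.043 -3.51 0.285
vertex -1.726 -3.071 2.454
endloop
endfacet
facet normal -0.031 0.981 -0.194
outer loop
vertex -1.726 -3.071 2.454
vertex -2.043 -3.51 0.285
vertex -2.176 -3.09 2.43
endloop
endfacet
facet normal -0.060 0.192 0.980
outer loop
vertex -1.726 -3.071 2.454
vertex -2.176 -3.09 2.43
vertex -1.936 -3.54 2.533
endloop
endfacet
facet normal 0.060 -0.190 -0.980
outer loop
vertex -2.043 -3.51 0.285
vertex -1.804 -3.96 0.387
vertex -2.313 -3.867 0.338
endloop
endfacet
facet normal -0.798 0.580 -0.163
outer loop
vertex -2.043 -3.51 0.285
vertex -2.313 -3.867 0.338
vertex -2.176 -3.09 2.43
endloop
endfacet
facet normal -0.799 0.579 -0.163
outer loop
vertex -2.176 -3.09 2.43
vertex -2.313 -3.867 0.338
vertex -2.446 -3.448 2.483
endloop
endfacet
facet normal -0.062 0.191 0.980
outer loop
vertex -2.176 -3.09 2.43
vertex -2.446 -3.448 2.483
vertex -1.936 -3.54 2.533
endloop
endfacet
facet normal 0.060 -0.190 -0.980
outer loop
vertex -2.313 -3.867 0.338
vertex -1.804 -3.96 0.387
vertex -2.199 -4.295 0.428
endloop
endfacet
facet normal -0.966 -0.259 -0.009
outer loop
vertex -2.313 -3.867 0.338
vertex -2.199 -4.295 0.428
vertex -2.446 -3.448 2.483
endloop
endfacet
facet normal -0.966 -0.260 -0.009
outer loop
vertex -2.446 -3.448 2.483
vertex -2.199 -4.295 0.428
vertex -2.332 -3.875 2.574
endloop
endfacet
facet normal -0.061 0.192 0.979
outer loop
vertex -2.446 -3.448 2.483
vertex -2.332 -3.875 2.574
vertex -1.936 -3.54 2.533
endloop
endfacet
facet normal 0.061 -0.192 -0.979
outer loop
vertex -2.199 -4.295 0.428
vertex -1.804 -3.96 0.387
vertex -1.788 -4.47 0.488
endloop
endfacet
facet normal -0.406 -0.901 0.151
outer loop
vertex -2.199 -4.295 0.428
vertex -1.788 -4.47 0.488
vertex -2.332 -3.875 2.574
endloop
endfacet
facet normal -0.405 -0.902 0.152
outer loop
vertex -2.332 -3.875 2.574
vertex -1.788 -4.47 0.488
vertex -1.92 -4.05 2.633
endloop
endfacet
facet normal -0.060 0.190 0.980
outer loop
vertex -2.332 -3.875 2.574
vertex -1.92 -4.05 2.633
vertex -1.936 -3.54 2.533
endloop
endfacet
facet normal 0.061 -0.192 -0.979
outer loop
vertex -1.788 -4.47 0.488
vertex -1.804 -3.96 0.387
vertex -1.388 -4.261 0.472
endloop
endfacet
facet normal 0.460 -0.866 0.198
outer loop
vertex -1.788 -4.47 0.488
vertex -1.388 -4.261 0.472
vertex -1.92 -4.05 2.633
endloop
endfacet
facet normal 0.461 -0.865 0.198
outer loop
vertex -1.92 -4.05 2.633
vertex -1.388 -4.261 0.472
vertex -1.521 -3.841 2.617
endloop
endfacet
facet normal -0.060 0.190 0.980
outer loop
vertex -1.92 -4.05 2.633
vertex -1.521 -3.841 2.617
vertex -1.936 -3.54 2.533
endloop
endfacet
facet normal 0.061 -0.192 -0.980
outer loop
vertex -1.388 -4.261 0.472
vertex -1.804 -3.96 0.387
vertex -1.302 -3.825 0.392
endloop
endfacet
facet normal 0.980 -0.176 0.095
outer loop
vertex -1.388 -4.261 0.472
vertex -1.302 -3.825 0.392
vertex -1.521 -3.841 2.617
endloop
endfacet
facet normal 0.979 -0.178 0.095
outer loop
vertex -1.521 -3.841 2.617
vertex -1.302 -3.825 0.392
vertex -1.434 -3.406 2.537
endloop
endfacet
facet normal -0.059 0.192 0.980
outer loop
vertex -1.521 -3.841 2.617
vertex -1.434 -3.406 2.537
vertex -1.936 -3.54 2.533
endloop
endfacet

endsolid


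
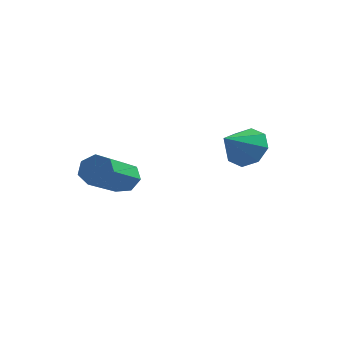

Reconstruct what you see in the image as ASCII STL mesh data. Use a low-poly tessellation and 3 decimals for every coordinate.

solid 
facet normal -0.055 0.890 -0.454
outer loop
vertex -1.489 -1.184 -1.269
vertex -1.88 -1.45 -1.743
vertex -2.06 -1.166 -1.164
endloop
endfacet
facet normal 0.175 0.455 0.873
outer loop
vertex -1.489 -1.184 -1.269
vertex -2.06 -1.166 -1.164
vertex -1.368 -3.125 -0.282
endloop
endfacet
facet normal 0.175 0.455 0.873
outer loop
vertex -1.368 -3.125 -0.282
vertex -2.06 -1.166 -1.164
vertex -1.94 -3.107 -0.177
endloop
endfacet
facet normal 0.055 -0.891 0.452
outer loop
vertex -1.368 -3.125 -0.282
vertex -1.94 -3.107 -0.177
vertex -1.76 -3.39 -0.757
endloop
endfacet
facet normal -0.056 0.889 -0.454
outer loop
vertex -2.06 -1.166 -1.164
vertex -1.88 -1.45 -1.743
vertex -2.496 -1.362 -1.495
endloop
endfacet
facet normal -0.659 0.308 0.686
outer loop
vertex -2.06 -1.166 -1.164
vertex -2.496 -1.362 -1.495
vertex -1.94 -3.107 -0.177
endloop
endfacet
facet normal -0.659 0.308 0.686
outer loop
vertex -1.94 -3.107 -0.177
vertex -2.496 -1.362 -1.495
vertex -2.376 -3.302 -0.508
endloop
endfacet
facet normal 0.055 -0.890 0.452
outer loop
vertex -1.94 -3.107 -0.177
vertex -2.376 -3.302 -0.508
vertex -1.76 -3.39 -0.757
endloop
endfacet
facet normal -0.055 0.890 -0.453
outer loop
vertex -2.496 -1.362 -1.495
vertex -1.88 -1.45 -1.743
vertex -2.468 -1.624 -2.013
endloop
endfacet
facet normal -0.997 -0.071 -0.018
outer loop
vertex -2.496 -1.362 -1.495
vertex -2.468 -1.624 -2.013
vertex -2.376 -3.302 -0.508
endloop
endfacet
facet normal -0.997 -0.071 -0.018
outer loop
vertex -2.376 -3.302 -0.508
vertex -2.468 -1.624 -2.013
vertex -2.348 -3.564 -1.027
endloop
endfacet
facet normal 0.056 -0.890 0.452
outer loop
vertex -2.376 -3.302 -0.508
vertex -2.348 -3.564 -1.027
vertex -1.76 -3.39 -0.757
endloop
endfacet
facet normal -0.055 0.890 -0.453
outer loop
vertex -2.468 -1.624 -2.013
vertex -1.88 -1.45 -1.743
vertex -1.997 -1.755 -2.328
endloop
endfacet
facet normal -0.584 -0.396 -0.708
outer loop
vertex -2.468 -1.624 -2.013
vertex -1.997 -1.755 -2.328
vertex -2.348 -3.564 -1.027
endloop
endfacet
facet normal -0.584 -0.396 -0.708
outer loop
vertex -2.348 -3.564 -1.027
vertex -1.997 -1.755 -2.328
vertex -1.877 -3.695 -1.342
endloop
endfacet
facet normal 0.055 -0.890 0.453
outer loop
vertex -2.348 -3.564 -1.027
vertex -1.877 -3.695 -1.342
vertex -1.76 -3.39 -0.757
endloop
endfacet
facet normal -0.056 0.890 -0.453
outer loop
vertex -1.997 -1.755 -2.328
vertex -1.88 -1.45 -1.743
vertex -1.438 -1.656 -2.203
endloop
endfacet
facet normal 0.268 -0.423 -0.865
outer loop
vertex -1.997 -1.755 -2.328
vertex -1.438 -1.656 -2.203
vertex -1.877 -3.695 -1.342
endloop
endfacet
facet normal 0.270 -0.423 -0.865
outer loop
vertex -1.877 -3.695 -1.342
vertex -1.438 -1.656 -2.203
vertex -1.318 -3.596 -1.216
endloop
endfacet
facet normal 0.056 -0.890 0.453
outer loop
vertex -1.877 -3.695 -1.342
vertex -1.318 -3.596 -1.216
vertex -1.76 -3.39 -0.757
endloop
endfacet
facet normal -0.056 0.890 -0.452
outer loop
vertex -1.438 -1.656 -2.203
vertex -1.88 -1.45 -1.743
vertex -1.212 -1.402 -1.731
endloop
endfacet
facet normal 0.920 -0.131 -0.370
outer loop
vertex -1.438 -1.656 -2.203
vertex -1.212 -1.402 -1.731
vertex -1.318 -3.596 -1.216
endloop
endfacet
facet normal 0.919 -0.131 -0.371
outer loop
vertex -1.318 -3.596 -1.216
vertex -1.212 -1.402 -1.731
vertex -1.092 -3.343 -0.745
endloop
endfacet
facet normal 0.055 -0.890 0.452
outer loop
vertex -1.318 -3.596 -1.216
vertex -1.092 -3.343 -0.745
vertex -1.76 -3.39 -0.757
endloop
endfacet
facet normal -0.056 0.890 -0.453
outer loop
vertex -1.212 -1.402 -1.731
vertex -1.88 -1.45 -1.743
vertex -1.489 -1.184 -1.269
endloop
endfacet
facet normal 0.877 0.259 0.404
outer loop
vertex -1.212 -1.402 -1.731
vertex -1.489 -1.184 -1.269
vertex -1.092 -3.343 -0.745
endloop
endfacet
facet normal 0.878 0.259 0.402
outer loop
vertex -1.092 -3.343 -0.745
vertex -1.489 -1.184 -1.269
vertex -1.368 -3.125 -0.282
endloop
endfacet
facet normal 0.055 -0.890 0.452
outer loop
vertex -1.092 -3.343 -0.745
vertex -1.368 -3.125 -0.282
vertex -1.76 -3.39 -0.757
endloop
endfacet
facet normal 0.203 0.830 -0.520
outer loop
vertex 2.211 1.339 -0.529
vertex 1.333 1.455 -0.687
vertex 1.904 1.719 -0.043
endloop
endfacet
facet normal 0.648 -0.345 0.679
outer loop
vertex 2.211 1.339 -0.529
vertex 1.904 1.719 -0.043
vertex 1.047 0.285 0.047
endloop
endfacet
facet normal 0.203 0.830 -0.520
outer loop
vertex 1.904 1.719 -0.043
vertex 1.333 1.455 -0.687
vertex 1.262 1.944 0.065
endloop
endfacet
facet normal 0.155 -0.031 0.987
outer loop
vertex 1.904 1.719 -0.043
vertex 1.262 1.944 0.065
vertex 1.047 0.285 0.047
endloop
endfacet
facet normal 0.201 0.830 -0.521
outer loop
vertex 1.262 1.944 0.065
vertex 1.333 1.455 -0.687
vertex 0.662 1.882 -0.266
endloop
endfacet
facet normal -0.487 0.054 0.872
outer loop
vertex 1.262 1.944 0.065
vertex 0.662 1.882 -0.266
vertex 1.047 0.285 0.047
endloop
endfacet
facet normal 0.202 0.830 -0.519
outer loop
vertex 0.662 1.882 -0.266
vertex 1.333 1.455 -0.687
vertex 0.454 1.571 -0.844
endloop
endfacet
facet normal -0.905 -0.140 0.401
outer loop
vertex 0.662 1.882 -0.266
vertex 0.454 1.571 -0.844
vertex 1.047 0.285 0.047
endloop
endfacet
facet normal 0.202 0.830 -0.520
outer loop
vertex 0.454 1.571 -0.844
vertex 1.333 1.455 -0.687
vertex 0.762 1.191 -1.33
endloop
endfacet
facet normal -0.854 -0.498 -0.151
outer loop
vertex 0.454 1.571 -0.844
vertex 0.762 1.191 -1.33
vertex 1.047 0.285 0.047
endloop
endfacet
facet normal 0.203 0.829 -0.521
outer loop
vertex 0.762 1.191 -1.33
vertex 1.333 1.455 -0.687
vertex 1.403 0.966 -1.439
endloop
endfacet
facet normal -0.363 -0.811 -0.459
outer loop
vertex 0.762 1.191 -1.33
vertex 1.403 0.966 -1.439
vertex 1.047 0.285 0.047
endloop
endfacet
facet normal 0.203 0.829 -0.520
outer loop
vertex 1.403 0.966 -1.439
vertex 1.333 1.455 -0.687
vertex 2.004 1.027 -1.107
endloop
endfacet
facet normal 0.281 -0.896 -0.343
outer loop
vertex 1.403 0.966 -1.439
vertex 2.004 1.027 -1.107
vertex 1.047 0.285 0.047
endloop
endfacet
facet normal 0.203 0.829 -0.520
outer loop
vertex 2.004 1.027 -1.107
vertex 1.333 1.455 -0.687
vertex 2.211 1.339 -0.529
endloop
endfacet
facet normal 0.700 -0.703 0.129
outer loop
vertex 2.004 1.027 -1.107
vertex 2.211 1.339 -0.529
vertex 1.047 0.285 0.047
endloop
endfacet

endsolid


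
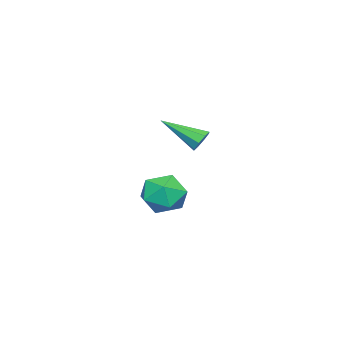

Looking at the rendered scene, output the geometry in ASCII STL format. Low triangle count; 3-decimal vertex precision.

solid 
facet normal -0.158 0.854 -0.497
outer loop
vertex 1.945 0.866 1.902
vertex 1.783 1.134 2.414
vertex 2.301 1.058 2.119
endloop
endfacet
facet normal 0.631 -0.527 -0.569
outer loop
vertex 1.945 0.866 1.902
vertex 2.301 1.058 2.119
vertex 2.097 -0.574 3.406
endloop
endfacet
facet normal -0.156 0.855 -0.495
outer loop
vertex 2.301 1.058 2.119
vertex 1.783 1.134 2.414
vertex 2.354 1.294 2.51
endloop
endfacet
facet normal 0.987 -0.155 -0.040
outer loop
vertex 2.301 1.058 2.119
vertex 2.354 1.294 2.51
vertex 2.097 -0.574 3.406
endloop
endfacet
facet normal -0.155 0.853 -0.498
outer loop
vertex 2.354 1.294 2.51
vertex 1.783 1.134 2.414
vertex 2.072 1.437 2.843
endloop
endfacet
facet normal 0.787 0.175 0.591
outer loop
vertex 2.354 1.294 2.51
vertex 2.072 1.437 2.843
vertex 2.097 -0.574 3.406
endloop
endfacet
facet normal -0.157 0.853 -0.497
outer loop
vertex 2.072 1.437 2.843
vertex 1.783 1.134 2.414
vertex 1.622 1.402 2.925
endloop
endfacet
facet normal 0.152 0.268 0.951
outer loop
vertex 2.072 1.437 2.843
vertex 1.622 1.402 2.925
vertex 2.097 -0.574 3.406
endloop
endfacet
facet normal -0.157 0.853 -0.497
outer loop
vertex 1.622 1.402 2.925
vertex 1.783 1.134 2.414
vertex 1.266 1.21 2.708
endloop
endfacet
facet normal -0.547 0.072 0.834
outer loop
vertex 1.622 1.402 2.925
vertex 1.266 1.21 2.708
vertex 2.097 -0.574 3.406
endloop
endfacet
facet normal -0.157 0.854 -0.496
outer loop
vertex 1.266 1.21 2.708
vertex 1.783 1.134 2.414
vertex 1.213 0.973 2.317
endloop
endfacet
facet normal -0.903 -0.301 0.305
outer loop
vertex 1.266 1.21 2.708
vertex 1.213 0.973 2.317
vertex 2.097 -0.574 3.406
endloop
endfacet
facet normal -0.157 0.854 -0.497
outer loop
vertex 1.213 0.973 2.317
vertex 1.783 1.134 2.414
vertex 1.495 0.831 1.984
endloop
endfacet
facet normal -0.703 -0.632 -0.326
outer loop
vertex 1.213 0.973 2.317
vertex 1.495 0.831 1.984
vertex 2.097 -0.574 3.406
endloop
endfacet
facet normal -0.157 0.854 -0.497
outer loop
vertex 1.495 0.831 1.984
vertex 1.783 1.134 2.414
vertex 1.945 0.866 1.902
endloop
endfacet
facet normal -0.069 -0.724 -0.686
outer loop
vertex 1.495 0.831 1.984
vertex 1.945 0.866 1.902
vertex 2.097 -0.574 3.406
endloop
endfacet
facet normal 0.109 0.629 0.770
outer loop
vertex -2.562 -1.682 -2.363
vertex -2.856 -2.578 -1.589
vertex -1.691 -2.399 -1.9
endloop
endfacet
facet normal 0.542 0.808 0.231
outer loop
vertex -2.562 -1.682 -2.363
vertex -1.691 -2.399 -1.9
vertex -1.659 -2.084 -3.078
endloop
endfacet
facet normal 0.139 0.928 -0.346
outer loop
vertex -2.562 -1.682 -2.363
vertex -1.659 -2.084 -3.078
vertex -2.805 -2.068 -3.495
endloop
endfacet
facet normal -0.543 0.823 -0.164
outer loop
vertex -2.562 -1.682 -2.363
vertex -2.805 -2.068 -3.495
vertex -3.545 -2.373 -2.575
endloop
endfacet
facet normal -0.562 0.639 0.526
outer loop
vertex -2.562 -1.682 -2.363
vertex -3.545 -2.373 -2.575
vertex -2.856 -2.578 -1.589
endloop
endfacet
facet normal 0.964 0.250 0.093
outer loop
vertex -1.659 -2.084 -3.078
vertex -1.691 -2.399 -1.9
vertex -1.395 -3.227 -2.745
endloop
endfacet
facet normal 0.263 -0.039 0.964
outer loop
vertex -1.691 -2.399 -1.9
vertex -2.856 -2.578 -1.589
vertex -2.135 -3.532 -1.825
endloop
endfacet
facet normal -0.822 -0.024 0.569
outer loop
vertex -2.856 -2.578 -1.589
vertex -3.545 -2.373 -2.575
vertex -3.281 -3.516 -2.242
endloop
endfacet
facet normal -0.792 0.274 -0.546
outer loop
vertex -3.545 -2.373 -2.575
vertex -2.805 -2.068 -3.495
vertex -3.249 -3.201 -3.42
endloop
endfacet
facet normal 0.312 0.444 -0.840
outer loop
vertex -2.805 -2.068 -3.495
vertex -1.659 -2.084 -3.078
vertex -2.084 -3.022 -3.731
endloop
endfacet
facet normal 0.543 -0.823 0.164
outer loop
vertex -2.378 -3.918 -2.957
vertex -1.395 -3.227 -2.745
vertex -2.135 -3.532 -1.825
endloop
endfacet
facet normal -0.139 -0.928 0.346
outer loop
vertex -2.378 -3.918 -2.957
vertex -2.135 -3.532 -1.825
vertex -3.281 -3.516 -2.242
endloop
endfacet
facet normal -0.542 -0.808 -0.231
outer loop
vertex -2.378 -3.918 -2.957
vertex -3.281 -3.516 -2.242
vertex -3.249 -3.201 -3.42
endloop
endfacet
facet normal -0.109 -0.629 -0.770
outer loop
vertex -2.378 -3.918 -2.957
vertex -3.249 -3.201 -3.42
vertex -2.084 -3.022 -3.731
endloop
endfacet
facet normal 0.562 -0.639 -0.526
outer loop
vertex -2.378 -3.918 -2.957
vertex -2.084 -3.022 -3.731
vertex -1.395 -3.227 -2.745
endloop
endfacet
facet normal 0.792 -0.274 0.546
outer loop
vertex -2.135 -3.532 -1.825
vertex -1.395 -3.227 -2.745
vertex -1.691 -2.399 -1.9
endloop
endfacet
facet normal -0.312 -0.444 0.840
outer loop
vertex -3.281 -3.516 -2.242
vertex -2.135 -3.532 -1.825
vertex -2.856 -2.578 -1.589
endloop
endfacet
facet normal -0.964 -0.250 -0.093
outer loop
vertex -3.249 -3.201 -3.42
vertex -3.281 -3.516 -2.242
vertex -3.545 -2.373 -2.575
endloop
endfacet
facet normal -0.263 0.039 -0.964
outer loop
vertex -2.084 -3.022 -3.731
vertex -3.249 -3.201 -3.42
vertex -2.805 -2.068 -3.495
endloop
endfacet
facet normal 0.822 0.024 -0.569
outer loop
vertex -1.395 -3.227 -2.745
vertex -2.084 -3.022 -3.731
vertex -1.659 -2.084 -3.078
endloop
endfacet

endsolid


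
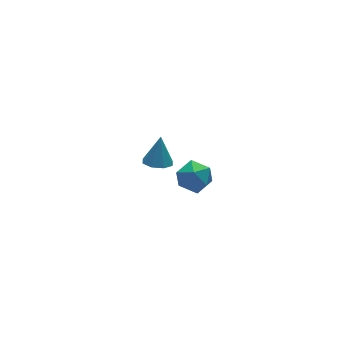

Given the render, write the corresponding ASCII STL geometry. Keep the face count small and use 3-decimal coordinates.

solid 
facet normal -0.276 -0.296 -0.915
outer loop
vertex -0.674 2.356 -4.857
vertex -1.197 1.969 -4.574
vertex -1.137 2.637 -4.808
endloop
endfacet
facet normal 0.521 0.854 0.023
outer loop
vertex -0.674 2.356 -4.857
vertex -1.137 2.637 -4.808
vertex -0.803 2.391 -3.266
endloop
endfacet
facet normal -0.277 -0.295 -0.914
outer loop
vertex -1.137 2.637 -4.808
vertex -1.197 1.969 -4.574
vertex -1.635 2.526 -4.621
endloop
endfacet
facet normal -0.146 0.971 0.187
outer loop
vertex -1.137 2.637 -4.808
vertex -1.635 2.526 -4.621
vertex -0.803 2.391 -3.266
endloop
endfacet
facet normal -0.277 -0.295 -0.915
outer loop
vertex -1.635 2.526 -4.621
vertex -1.197 1.969 -4.574
vertex -1.877 2.089 -4.407
endloop
endfacet
facet normal -0.659 0.592 0.464
outer loop
vertex -1.635 2.526 -4.621
vertex -1.877 2.089 -4.407
vertex -0.803 2.391 -3.266
endloop
endfacet
facet normal -0.277 -0.294 -0.915
outer loop
vertex -1.877 2.089 -4.407
vertex -1.197 1.969 -4.574
vertex -1.721 1.582 -4.291
endloop
endfacet
facet normal -0.718 -0.063 0.693
outer loop
vertex -1.877 2.089 -4.407
vertex -1.721 1.582 -4.291
vertex -0.803 2.391 -3.266
endloop
endfacet
facet normal -0.276 -0.295 -0.915
outer loop
vertex -1.721 1.582 -4.291
vertex -1.197 1.969 -4.574
vertex -1.258 1.301 -4.34
endloop
endfacet
facet normal -0.290 -0.607 0.739
outer loop
vertex -1.721 1.582 -4.291
vertex -1.258 1.301 -4.34
vertex -0.803 2.391 -3.266
endloop
endfacet
facet normal -0.278 -0.295 -0.914
outer loop
vertex -1.258 1.301 -4.34
vertex -1.197 1.969 -4.574
vertex -0.76 1.412 -4.527
endloop
endfacet
facet normal 0.378 -0.725 0.576
outer loop
vertex -1.258 1.301 -4.34
vertex -0.76 1.412 -4.527
vertex -0.803 2.391 -3.266
endloop
endfacet
facet normal -0.277 -0.294 -0.915
outer loop
vertex -0.76 1.412 -4.527
vertex -1.197 1.969 -4.574
vertex -0.518 1.849 -4.741
endloop
endfacet
facet normal 0.889 -0.346 0.299
outer loop
vertex -0.76 1.412 -4.527
vertex -0.518 1.849 -4.741
vertex -0.803 2.391 -3.266
endloop
endfacet
facet normal -0.277 -0.294 -0.915
outer loop
vertex -0.518 1.849 -4.741
vertex -1.197 1.969 -4.574
vertex -0.674 2.356 -4.857
endloop
endfacet
facet normal 0.949 0.308 0.070
outer loop
vertex -0.518 1.849 -4.741
vertex -0.674 2.356 -4.857
vertex -0.803 2.391 -3.266
endloop
endfacet
facet normal -0.790 -0.249 0.560
outer loop
vertex -3.185 -3.297 0.906
vertex -3.178 -4.069 0.573
vertex -2.735 -3.907 1.27
endloop
endfacet
facet normal -0.389 0.243 0.889
outer loop
vertex -3.185 -3.297 0.906
vertex -2.735 -3.907 1.27
vertex -2.413 -3.133 1.199
endloop
endfacet
facet normal -0.349 0.815 0.463
outer loop
vertex -3.185 -3.297 0.906
vertex -2.413 -3.133 1.199
vertex -2.658 -2.817 0.459
endloop
endfacet
facet normal -0.725 0.677 -0.127
outer loop
vertex -3.185 -3.297 0.906
vertex -2.658 -2.817 0.459
vertex -3.13 -3.395 0.072
endloop
endfacet
facet normal -0.997 0.020 -0.068
outer loop
vertex -3.185 -3.297 0.906
vertex -3.13 -3.395 0.072
vertex -3.178 -4.069 0.573
endloop
endfacet
facet normal 0.269 -0.023 0.963
outer loop
vertex -2.413 -3.133 1.199
vertex -2.735 -3.907 1.27
vertex -1.93 -3.805 1.048
endloop
endfacet
facet normal -0.380 -0.818 0.432
outer loop
vertex -2.735 -3.907 1.27
vertex -3.178 -4.069 0.573
vertex -2.402 -4.383 0.661
endloop
endfacet
facet normal -0.716 -0.383 -0.584
outer loop
vertex -3.178 -4.069 0.573
vertex -3.13 -3.395 0.072
vertex -2.647 -4.067 -0.079
endloop
endfacet
facet normal -0.274 0.679 -0.681
outer loop
vertex -3.13 -3.395 0.072
vertex -2.658 -2.817 0.459
vertex -2.325 -3.293 -0.15
endloop
endfacet
facet normal 0.334 0.902 0.275
outer loop
vertex -2.658 -2.817 0.459
vertex -2.413 -3.133 1.199
vertex -1.882 -3.131 0.547
endloop
endfacet
facet normal 0.725 -0.677 0.127
outer loop
vertex -1.875 -3.903 0.214
vertex -1.93 -3.805 1.048
vertex -2.402 -4.383 0.661
endloop
endfacet
facet normal 0.349 -0.815 -0.463
outer loop
vertex -1.875 -3.903 0.214
vertex -2.402 -4.383 0.661
vertex -2.647 -4.067 -0.079
endloop
endfacet
facet normal 0.389 -0.243 -0.889
outer loop
vertex -1.875 -3.903 0.214
vertex -2.647 -4.067 -0.079
vertex -2.325 -3.293 -0.15
endloop
endfacet
facet normal 0.790 0.249 -0.560
outer loop
vertex -1.875 -3.903 0.214
vertex -2.325 -3.293 -0.15
vertex -1.882 -3.131 0.547
endloop
endfacet
facet normal 0.997 -0.020 0.068
outer loop
vertex -1.875 -3.903 0.214
vertex -1.882 -3.131 0.547
vertex -1.93 -3.805 1.048
endloop
endfacet
facet normal 0.274 -0.679 0.681
outer loop
vertex -2.402 -4.383 0.661
vertex -1.93 -3.805 1.048
vertex -2.735 -3.907 1.27
endloop
endfacet
facet normal -0.334 -0.902 -0.275
outer loop
vertex -2.647 -4.067 -0.079
vertex -2.402 -4.383 0.661
vertex -3.178 -4.069 0.573
endloop
endfacet
facet normal -0.269 0.023 -0.963
outer loop
vertex -2.325 -3.293 -0.15
vertex -2.647 -4.067 -0.079
vertex -3.13 -3.395 0.072
endloop
endfacet
facet normal 0.380 0.818 -0.432
outer loop
vertex -1.882 -3.131 0.547
vertex -2.325 -3.293 -0.15
vertex -2.658 -2.817 0.459
endloop
endfacet
facet normal 0.716 0.383 0.584
outer loop
vertex -1.93 -3.805 1.048
vertex -1.882 -3.131 0.547
vertex -2.413 -3.133 1.199
endloop
endfacet

endsolid


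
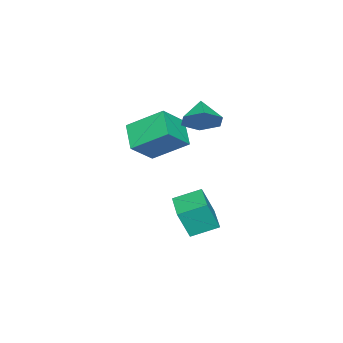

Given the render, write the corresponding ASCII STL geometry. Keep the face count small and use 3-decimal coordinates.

solid 
facet normal -0.821 -0.570 0.043
outer loop
vertex -2.998 0.328 -2.724
vertex -3.792 1.513 -2.17
vertex -3.413 0.804 -4.335
endloop
endfacet
facet normal 0.519 -0.774 -0.362
outer loop
vertex -1.968 1.807 -4.41
vertex -2.998 0.328 -2.724
vertex -3.413 0.804 -4.335
endloop
endfacet
facet normal -0.821 -0.569 0.043
outer loop
vertex -3.413 0.804 -4.335
vertex -3.792 1.513 -2.17
vertex -4.206 1.989 -3.78
endloop
endfacet
facet normal -0.240 0.276 -0.931
outer loop
vertex -4.206 1.989 -3.78
vertex -1.968 1.807 -4.41
vertex -3.413 0.804 -4.335
endloop
endfacet
facet normal 0.239 -0.275 0.931
outer loop
vertex -2.998 0.328 -2.724
vertex -2.347 2.516 -2.245
vertex -3.792 1.513 -2.17
endloop
endfacet
facet normal 0.519 -0.774 -0.362
outer loop
vertex -1.554 1.331 -2.8
vertex -2.998 0.328 -2.724
vertex -1.968 1.807 -4.41
endloop
endfacet
facet normal 0.240 -0.275 0.931
outer loop
vertex -1.554 1.331 -2.8
vertex -2.347 2.516 -2.245
vertex -2.998 0.328 -2.724
endloop
endfacet
facet normal -0.519 0.774 0.362
outer loop
vertex -3.792 1.513 -2.17
vertex -2.347 2.516 -2.245
vertex -4.206 1.989 -3.78
endloop
endfacet
facet normal -0.240 0.275 -0.931
outer loop
vertex -2.762 2.992 -3.856
vertex -1.968 1.807 -4.41
vertex -4.206 1.989 -3.78
endloop
endfacet
facet normal -0.519 0.774 0.362
outer loop
vertex -4.206 1.989 -3.78
vertex -2.347 2.516 -2.245
vertex -2.762 2.992 -3.856
endloop
endfacet
facet normal 0.821 0.570 -0.043
outer loop
vertex -2.762 2.992 -3.856
vertex -1.554 1.331 -2.8
vertex -1.968 1.807 -4.41
endloop
endfacet
facet normal 0.821 0.570 -0.043
outer loop
vertex -2.347 2.516 -2.245
vertex -1.554 1.331 -2.8
vertex -2.762 2.992 -3.856
endloop
endfacet
facet normal -0.685 -0.517 0.513
outer loop
vertex -2.879 -0.072 3.229
vertex -4.12 0.42 2.067
vertex -2.45 -1.837 2.024
endloop
endfacet
facet normal 0.701 -0.278 0.657
outer loop
vertex -1.34 -1.0 1.193
vertex -2.879 -0.072 3.229
vertex -2.45 -1.837 2.024
endloop
endfacet
facet normal -0.685 -0.517 0.513
outer loop
vertex -2.45 -1.837 2.024
vertex -4.12 0.42 2.067
vertex -3.691 -1.345 0.862
endloop
endfacet
facet normal 0.197 -0.810 -0.553
outer loop
vertex -3.691 -1.345 0.862
vertex -1.34 -1.0 1.193
vertex -2.45 -1.837 2.024
endloop
endfacet
facet normal -0.197 0.810 0.553
outer loop
vertex -2.879 -0.072 3.229
vertex -3.01 1.257 1.236
vertex -4.12 0.42 2.067
endloop
endfacet
facet normal 0.701 -0.278 0.657
outer loop
vertex -1.769 0.765 2.398
vertex -2.879 -0.072 3.229
vertex -1.34 -1.0 1.193
endloop
endfacet
facet normal -0.197 0.810 0.553
outer loop
vertex -1.769 0.765 2.398
vertex -3.01 1.257 1.236
vertex -2.879 -0.072 3.229
endloop
endfacet
facet normal -0.701 0.278 -0.657
outer loop
vertex -4.12 0.42 2.067
vertex -3.01 1.257 1.236
vertex -3.691 -1.345 0.862
endloop
endfacet
facet normal 0.197 -0.810 -0.553
outer loop
vertex -2.581 -0.508 0.031
vertex -1.34 -1.0 1.193
vertex -3.691 -1.345 0.862
endloop
endfacet
facet normal -0.701 0.278 -0.657
outer loop
vertex -3.691 -1.345 0.862
vertex -3.01 1.257 1.236
vertex -2.581 -0.508 0.031
endloop
endfacet
facet normal 0.685 0.517 -0.513
outer loop
vertex -2.581 -0.508 0.031
vertex -1.769 0.765 2.398
vertex -1.34 -1.0 1.193
endloop
endfacet
facet normal 0.685 0.517 -0.513
outer loop
vertex -3.01 1.257 1.236
vertex -1.769 0.765 2.398
vertex -2.581 -0.508 0.031
endloop
endfacet
facet normal 0.733 0.402 -0.549
outer loop
vertex -2.995 2.008 3.533
vertex -3.469 1.655 2.641
vertex -3.71 2.623 3.028
endloop
endfacet
facet normal -0.296 0.377 0.878
outer loop
vertex -2.995 2.008 3.533
vertex -3.71 2.623 3.028
vertex -4.511 1.085 3.419
endloop
endfacet
facet normal 0.733 0.402 -0.548
outer loop
vertex -3.71 2.623 3.028
vertex -3.469 1.655 2.641
vertex -4.184 2.271 2.136
endloop
endfacet
facet normal -0.832 0.496 0.247
outer loop
vertex -3.71 2.623 3.028
vertex -4.184 2.271 2.136
vertex -4.511 1.085 3.419
endloop
endfacet
facet normal 0.734 0.402 -0.548
outer loop
vertex -4.184 2.271 2.136
vertex -3.469 1.655 2.641
vertex -3.943 1.303 1.748
endloop
endfacet
facet normal -0.938 -0.100 -0.332
outer loop
vertex -4.184 2.271 2.136
vertex -3.943 1.303 1.748
vertex -4.511 1.085 3.419
endloop
endfacet
facet normal 0.734 0.402 -0.548
outer loop
vertex -3.943 1.303 1.748
vertex -3.469 1.655 2.641
vertex -3.229 0.687 2.253
endloop
endfacet
facet normal -0.507 -0.816 -0.279
outer loop
vertex -3.943 1.303 1.748
vertex -3.229 0.687 2.253
vertex -4.511 1.085 3.419
endloop
endfacet
facet normal 0.733 0.402 -0.549
outer loop
vertex -3.229 0.687 2.253
vertex -3.469 1.655 2.641
vertex -2.754 1.04 3.145
endloop
endfacet
facet normal 0.031 -0.935 0.353
outer loop
vertex -3.229 0.687 2.253
vertex -2.754 1.04 3.145
vertex -4.511 1.085 3.419
endloop
endfacet
facet normal 0.733 0.402 -0.549
outer loop
vertex -2.754 1.04 3.145
vertex -3.469 1.655 2.641
vertex -2.995 2.008 3.533
endloop
endfacet
facet normal 0.136 -0.339 0.931
outer loop
vertex -2.754 1.04 3.145
vertex -2.995 2.008 3.533
vertex -4.511 1.085 3.419
endloop
endfacet

endsolid


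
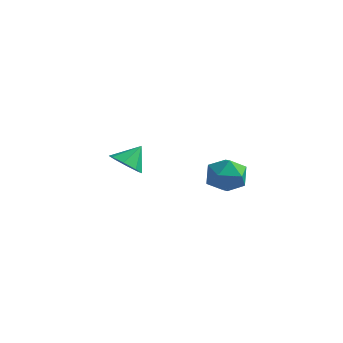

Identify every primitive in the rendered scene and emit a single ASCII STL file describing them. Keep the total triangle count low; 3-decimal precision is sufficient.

solid 
facet normal -0.197 -0.656 -0.729
outer loop
vertex -3.34 -1.491 3.333
vertex -3.765 -0.857 2.877
vertex -2.926 -1.15 2.914
endloop
endfacet
facet normal 0.753 -0.118 0.648
outer loop
vertex -3.34 -1.491 3.333
vertex -2.926 -1.15 2.914
vertex -3.515 -0.023 3.803
endloop
endfacet
facet normal -0.197 -0.656 -0.728
outer loop
vertex -2.926 -1.15 2.914
vertex -3.765 -0.857 2.877
vertex -3.004 -0.637 2.473
endloop
endfacet
facet normal 0.925 0.319 0.208
outer loop
vertex -2.926 -1.15 2.914
vertex -3.004 -0.637 2.473
vertex -3.515 -0.023 3.803
endloop
endfacet
facet normal -0.198 -0.655 -0.729
outer loop
vertex -3.004 -0.637 2.473
vertex -3.765 -0.857 2.877
vertex -3.528 -0.252 2.269
endloop
endfacet
facet normal 0.618 0.777 -0.121
outer loop
vertex -3.004 -0.637 2.473
vertex -3.528 -0.252 2.269
vertex -3.515 -0.023 3.803
endloop
endfacet
facet normal -0.197 -0.656 -0.729
outer loop
vertex -3.528 -0.252 2.269
vertex -3.765 -0.857 2.877
vertex -4.191 -0.222 2.421
endloop
endfacet
facet normal 0.011 0.989 -0.148
outer loop
vertex -3.528 -0.252 2.269
vertex -4.191 -0.222 2.421
vertex -3.515 -0.023 3.803
endloop
endfacet
facet normal -0.198 -0.656 -0.728
outer loop
vertex -4.191 -0.222 2.421
vertex -3.765 -0.857 2.877
vertex -4.605 -0.563 2.841
endloop
endfacet
facet normal -0.538 0.830 0.144
outer loop
vertex -4.191 -0.222 2.421
vertex -4.605 -0.563 2.841
vertex -3.515 -0.023 3.803
endloop
endfacet
facet normal -0.198 -0.655 -0.729
outer loop
vertex -4.605 -0.563 2.841
vertex -3.765 -0.857 2.877
vertex -4.527 -1.077 3.282
endloop
endfacet
facet normal -0.710 0.393 0.584
outer loop
vertex -4.605 -0.563 2.841
vertex -4.527 -1.077 3.282
vertex -3.515 -0.023 3.803
endloop
endfacet
facet normal -0.198 -0.656 -0.728
outer loop
vertex -4.527 -1.077 3.282
vertex -3.765 -0.857 2.877
vertex -4.003 -1.461 3.486
endloop
endfacet
facet normal -0.403 -0.065 0.913
outer loop
vertex -4.527 -1.077 3.282
vertex -4.003 -1.461 3.486
vertex -3.515 -0.023 3.803
endloop
endfacet
facet normal -0.198 -0.656 -0.728
outer loop
vertex -4.003 -1.461 3.486
vertex -3.765 -0.857 2.877
vertex -3.34 -1.491 3.333
endloop
endfacet
facet normal 0.204 -0.276 0.939
outer loop
vertex -4.003 -1.461 3.486
vertex -3.34 -1.491 3.333
vertex -3.515 -0.023 3.803
endloop
endfacet
facet normal -0.702 0.711 -0.023
outer loop
vertex 1.519 0.093 3.379
vertex 0.797 -0.616 3.501
vertex 1.219 -0.173 4.317
endloop
endfacet
facet normal -0.092 0.965 0.244
outer loop
vertex 1.519 0.093 3.379
vertex 1.219 -0.173 4.317
vertex 2.209 -0.029 4.12
endloop
endfacet
facet normal 0.418 0.874 -0.246
outer loop
vertex 1.519 0.093 3.379
vertex 2.209 -0.029 4.12
vertex 2.399 -0.383 3.183
endloop
endfacet
facet normal 0.123 0.564 -0.816
outer loop
vertex 1.519 0.093 3.379
vertex 2.399 -0.383 3.183
vertex 1.526 -0.746 2.8
endloop
endfacet
facet normal -0.570 0.464 -0.679
outer loop
vertex 1.519 0.093 3.379
vertex 1.526 -0.746 2.8
vertex 0.797 -0.616 3.501
endloop
endfacet
facet normal 0.079 0.573 0.816
outer loop
vertex 2.209 -0.029 4.12
vertex 1.219 -0.173 4.317
vertex 1.914 -0.814 4.7
endloop
endfacet
facet normal -0.910 0.161 0.383
outer loop
vertex 1.219 -0.173 4.317
vertex 0.797 -0.616 3.501
vertex 1.041 -1.177 4.317
endloop
endfacet
facet normal -0.695 -0.240 -0.678
outer loop
vertex 0.797 -0.616 3.501
vertex 1.526 -0.746 2.8
vertex 1.231 -1.531 3.38
endloop
endfacet
facet normal 0.427 -0.076 -0.901
outer loop
vertex 1.526 -0.746 2.8
vertex 2.399 -0.383 3.183
vertex 2.221 -1.387 3.183
endloop
endfacet
facet normal 0.904 0.426 0.022
outer loop
vertex 2.399 -0.383 3.183
vertex 2.209 -0.029 4.12
vertex 2.643 -0.944 3.999
endloop
endfacet
facet normal -0.123 -0.564 0.816
outer loop
vertex 1.921 -1.653 4.121
vertex 1.914 -0.814 4.7
vertex 1.041 -1.177 4.317
endloop
endfacet
facet normal -0.418 -0.874 0.246
outer loop
vertex 1.921 -1.653 4.121
vertex 1.041 -1.177 4.317
vertex 1.231 -1.531 3.38
endloop
endfacet
facet normal 0.092 -0.965 -0.244
outer loop
vertex 1.921 -1.653 4.121
vertex 1.231 -1.531 3.38
vertex 2.221 -1.387 3.183
endloop
endfacet
facet normal 0.702 -0.711 0.023
outer loop
vertex 1.921 -1.653 4.121
vertex 2.221 -1.387 3.183
vertex 2.643 -0.944 3.999
endloop
endfacet
facet normal 0.570 -0.464 0.679
outer loop
vertex 1.921 -1.653 4.121
vertex 2.643 -0.944 3.999
vertex 1.914 -0.814 4.7
endloop
endfacet
facet normal -0.427 0.076 0.901
outer loop
vertex 1.041 -1.177 4.317
vertex 1.914 -0.814 4.7
vertex 1.219 -0.173 4.317
endloop
endfacet
facet normal -0.904 -0.426 -0.022
outer loop
vertex 1.231 -1.531 3.38
vertex 1.041 -1.177 4.317
vertex 0.797 -0.616 3.501
endloop
endfacet
facet normal -0.079 -0.573 -0.816
outer loop
vertex 2.221 -1.387 3.183
vertex 1.231 -1.531 3.38
vertex 1.526 -0.746 2.8
endloop
endfacet
facet normal 0.910 -0.161 -0.383
outer loop
vertex 2.643 -0.944 3.999
vertex 2.221 -1.387 3.183
vertex 2.399 -0.383 3.183
endloop
endfacet
facet normal 0.695 0.240 0.678
outer loop
vertex 1.914 -0.814 4.7
vertex 2.643 -0.944 3.999
vertex 2.209 -0.029 4.12
endloop
endfacet

endsolid
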